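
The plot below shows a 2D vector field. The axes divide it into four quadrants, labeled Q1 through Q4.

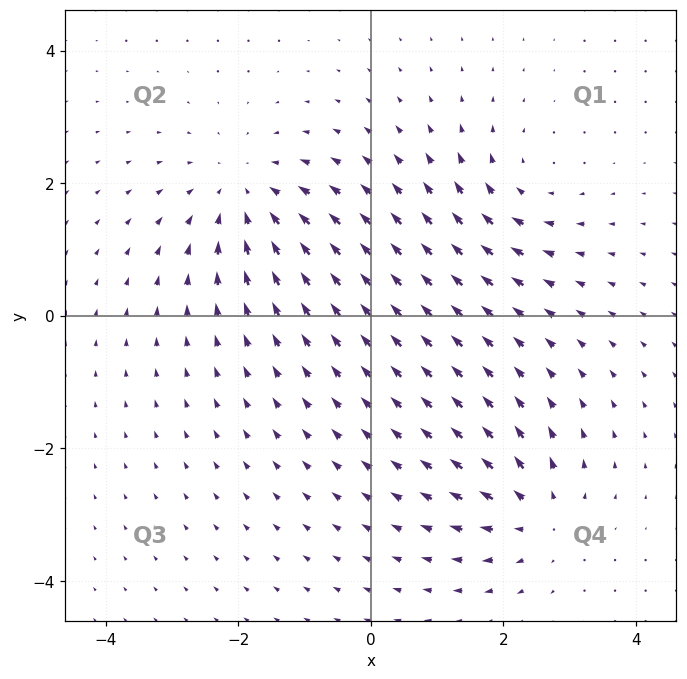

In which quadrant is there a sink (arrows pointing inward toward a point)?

The sink sits at approximately (-1.9, 1.8), which lies in quadrant Q2. The divergence there is about -4, negative as expected for a sink.

Q2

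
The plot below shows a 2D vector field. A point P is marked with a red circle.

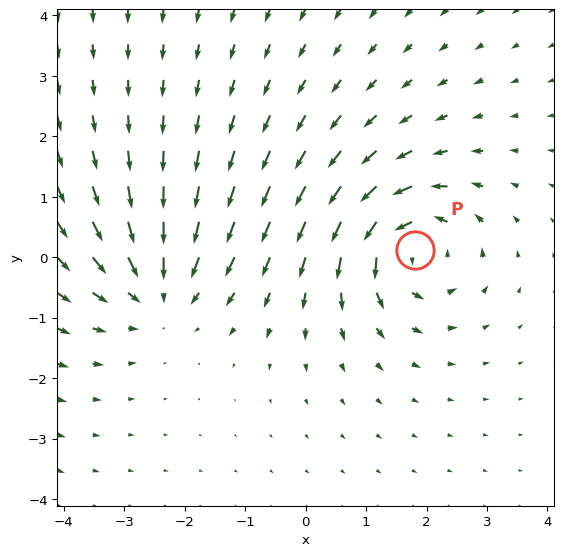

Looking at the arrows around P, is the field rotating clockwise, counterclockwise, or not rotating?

Near P at (1.8, 0.1) the arrows circulate counterclockwise. The curl (z-component) there is about +6; positive curl means counterclockwise rotation.

counterclockwise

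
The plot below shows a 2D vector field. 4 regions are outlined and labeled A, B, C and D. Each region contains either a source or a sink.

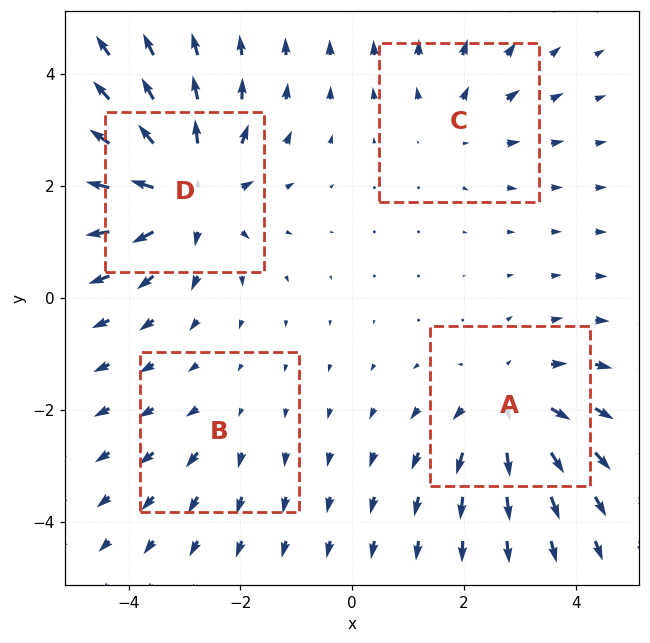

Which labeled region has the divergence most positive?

Divergence at each region's feature centre — A: about +5, B: about +2, C: about +3, D: about +7. Region D is most positive.

D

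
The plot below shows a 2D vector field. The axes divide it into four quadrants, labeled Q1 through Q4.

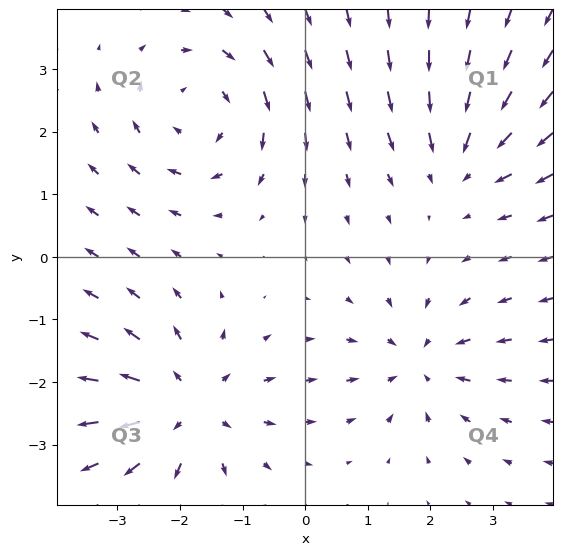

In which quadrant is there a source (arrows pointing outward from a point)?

The source sits at approximately (-1.9, -2.4), which lies in quadrant Q3. The divergence there is about +4, positive as expected for a source.

Q3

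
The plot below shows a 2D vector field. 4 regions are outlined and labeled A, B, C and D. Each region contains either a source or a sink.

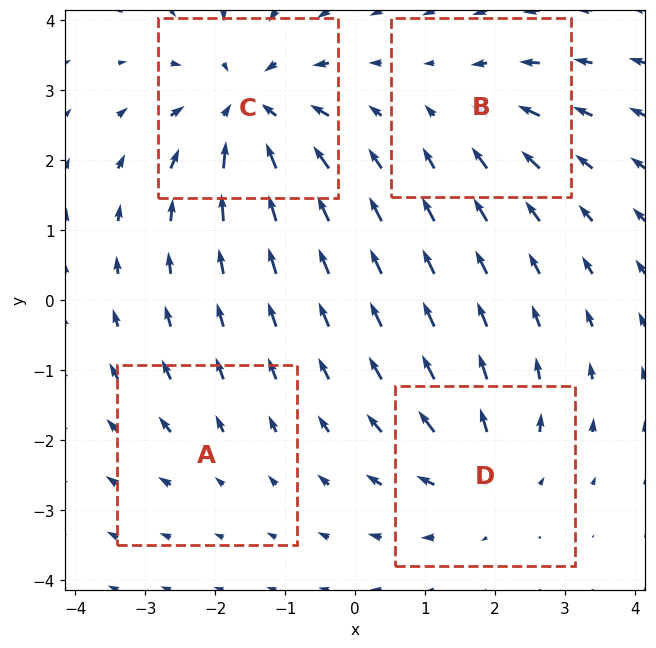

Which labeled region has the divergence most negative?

Divergence at each region's feature centre — A: about +2, B: about -3, C: about -6, D: about +4. Region C is most negative.

C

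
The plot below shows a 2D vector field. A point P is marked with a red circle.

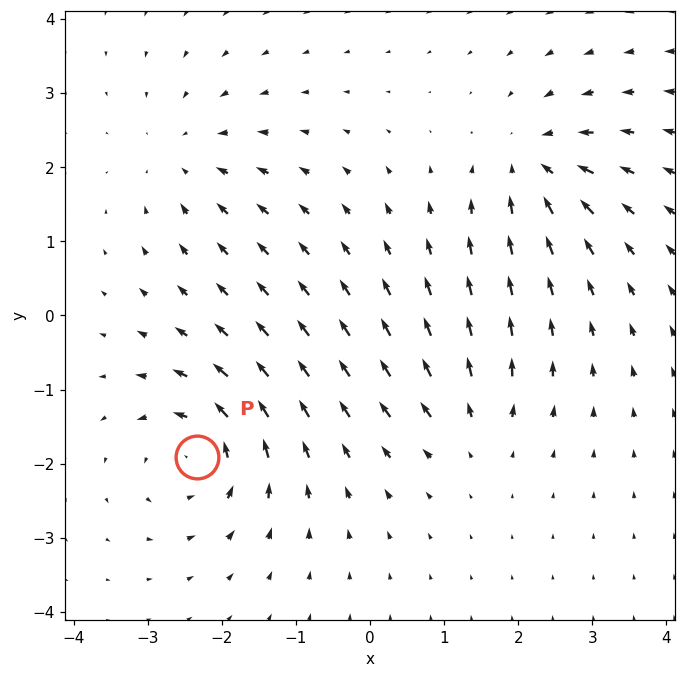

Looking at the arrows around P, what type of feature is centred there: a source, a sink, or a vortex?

vortex

At P (-2.3, -1.9) the arrows circulate counterclockwise. Divergence ≈0, curl about +6 — near-zero divergence with nonzero curl is a vortex.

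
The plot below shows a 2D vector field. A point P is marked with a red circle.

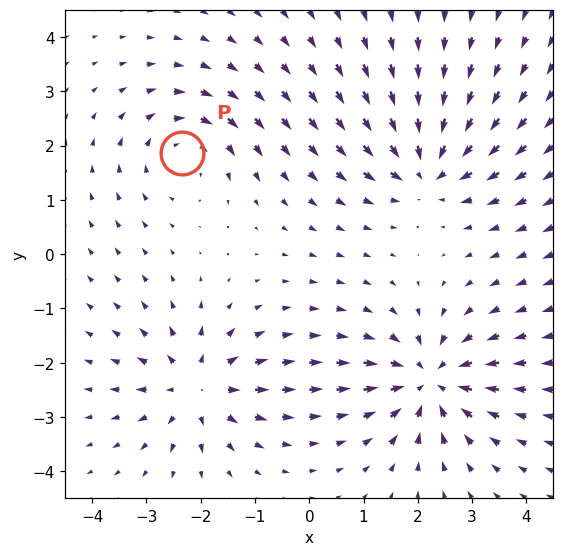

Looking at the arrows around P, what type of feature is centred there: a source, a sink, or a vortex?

vortex

At P (-2.3, 1.9) the arrows circulate clockwise. Divergence ≈0, curl about -4 — near-zero divergence with nonzero curl is a vortex.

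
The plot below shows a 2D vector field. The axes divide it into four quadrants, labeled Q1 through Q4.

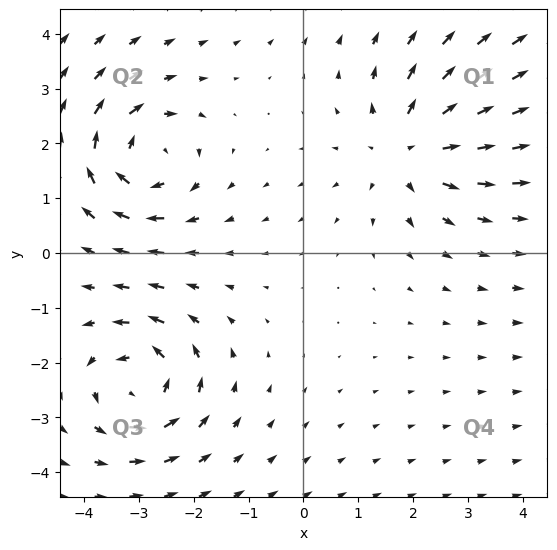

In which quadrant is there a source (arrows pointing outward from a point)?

The source sits at approximately (1.9, 1.9), which lies in quadrant Q1. The divergence there is about +3, positive as expected for a source.

Q1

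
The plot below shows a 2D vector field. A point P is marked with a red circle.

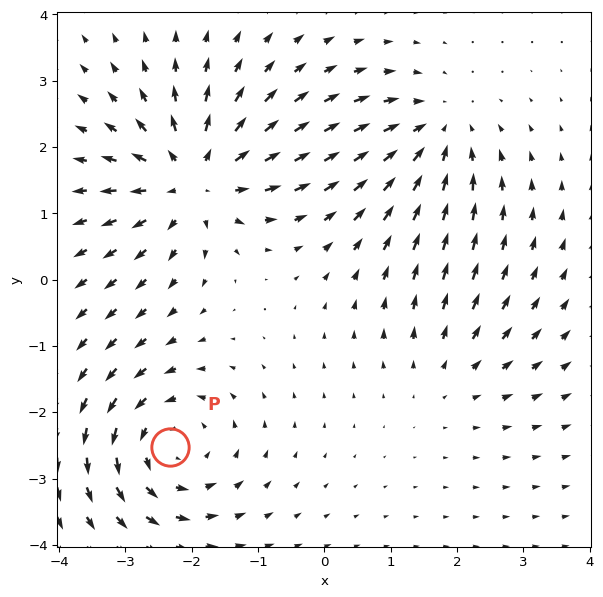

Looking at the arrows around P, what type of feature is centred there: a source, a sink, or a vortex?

At P (-2.3, -2.5) the arrows circulate counterclockwise. Divergence ≈0, curl about +4 — near-zero divergence with nonzero curl is a vortex.

vortex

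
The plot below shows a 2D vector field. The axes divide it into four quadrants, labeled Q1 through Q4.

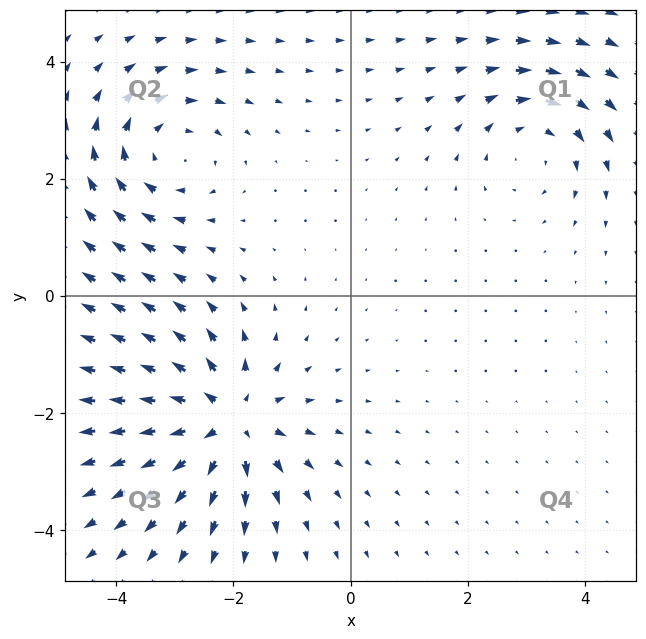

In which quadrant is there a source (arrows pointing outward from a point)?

Q3

The source sits at approximately (-2.1, -2.1), which lies in quadrant Q3. The divergence there is about +5, positive as expected for a source.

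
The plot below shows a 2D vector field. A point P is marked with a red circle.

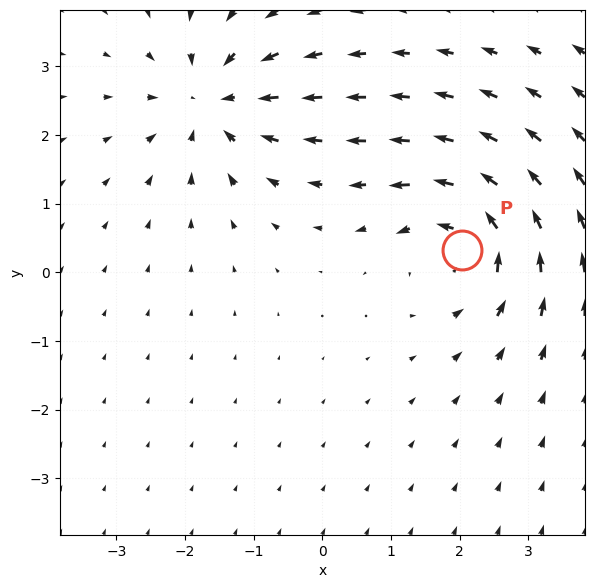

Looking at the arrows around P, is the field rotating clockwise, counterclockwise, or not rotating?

counterclockwise

Near P at (2.0, 0.3) the arrows circulate counterclockwise. The curl (z-component) there is about +5; positive curl means counterclockwise rotation.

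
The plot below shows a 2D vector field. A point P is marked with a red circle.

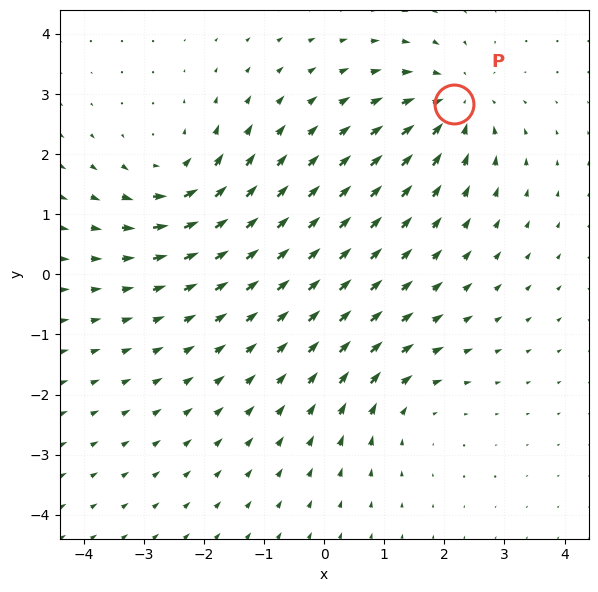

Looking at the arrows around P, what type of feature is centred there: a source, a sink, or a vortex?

At P (2.2, 2.8) the arrows converge inward. Divergence about -4, curl ≈0 — negative divergence with near-zero curl is a sink.

sink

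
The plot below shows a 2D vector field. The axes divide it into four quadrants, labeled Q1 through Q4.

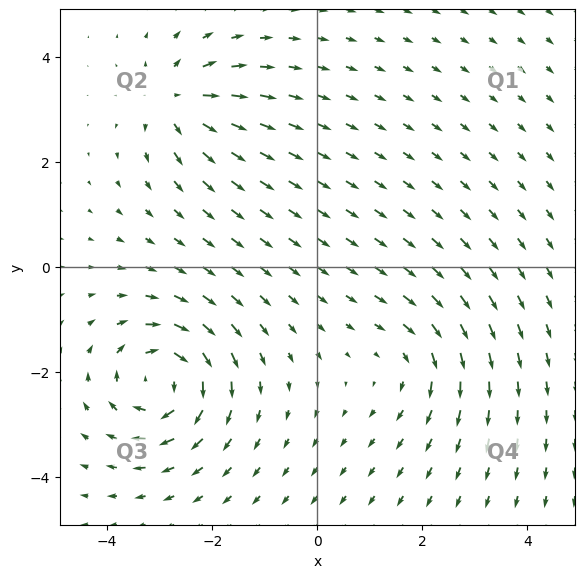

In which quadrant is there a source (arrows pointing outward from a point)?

The source sits at approximately (-2.7, 3.2), which lies in quadrant Q2. The divergence there is about +4, positive as expected for a source.

Q2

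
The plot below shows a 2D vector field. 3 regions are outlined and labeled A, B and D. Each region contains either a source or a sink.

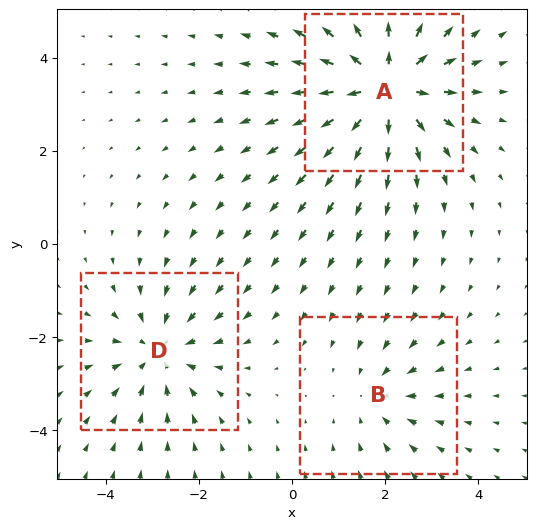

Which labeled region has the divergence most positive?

A

Divergence at each region's feature centre — A: about +4, B: about -2, D: about -3. Region A is most positive.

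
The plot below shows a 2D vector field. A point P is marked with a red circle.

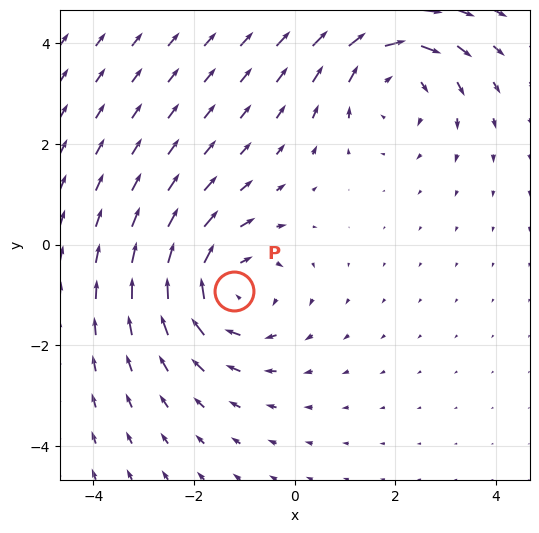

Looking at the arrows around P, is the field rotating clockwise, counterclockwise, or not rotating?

clockwise

Near P at (-1.2, -0.9) the arrows circulate clockwise. The curl (z-component) there is about -2; negative curl means clockwise rotation.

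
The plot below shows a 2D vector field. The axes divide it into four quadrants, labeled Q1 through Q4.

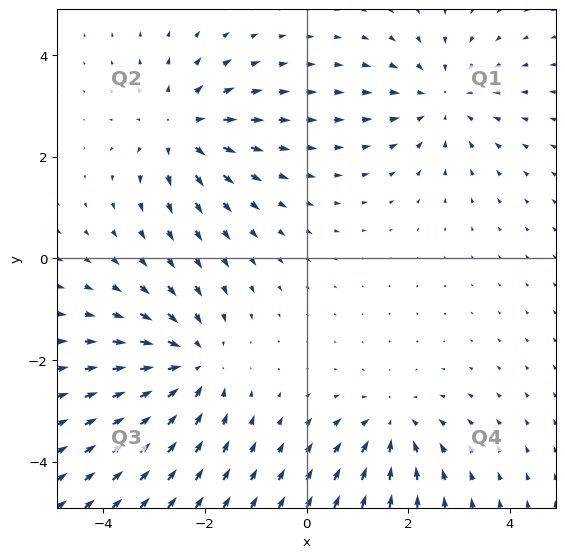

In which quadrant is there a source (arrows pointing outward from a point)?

Q2

The source sits at approximately (-2.5, 2.6), which lies in quadrant Q2. The divergence there is about +4, positive as expected for a source.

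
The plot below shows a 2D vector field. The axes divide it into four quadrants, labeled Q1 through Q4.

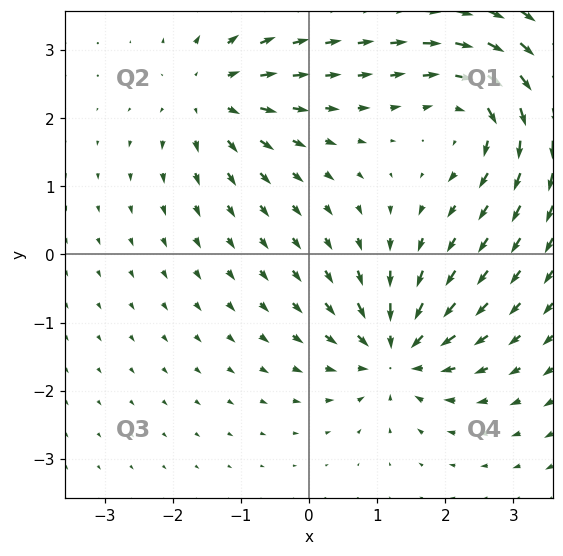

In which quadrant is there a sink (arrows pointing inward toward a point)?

The sink sits at approximately (1.3, -1.4), which lies in quadrant Q4. The divergence there is about -7, negative as expected for a sink.

Q4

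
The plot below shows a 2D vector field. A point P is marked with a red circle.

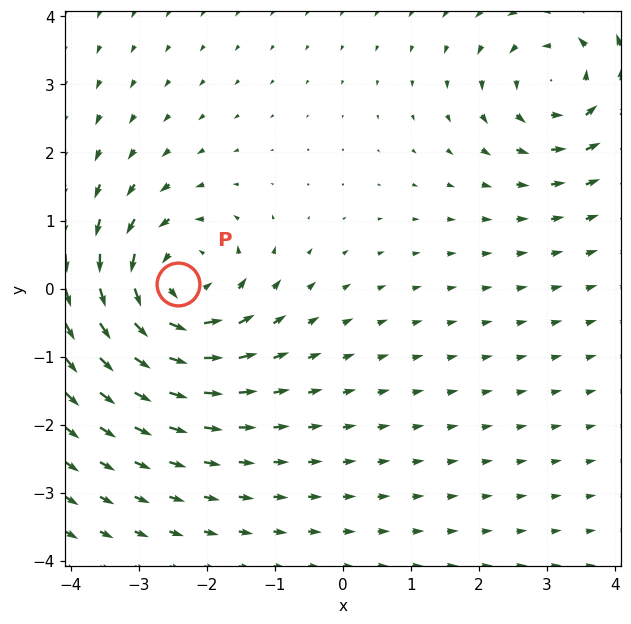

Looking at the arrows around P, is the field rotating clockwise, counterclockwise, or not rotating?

counterclockwise

Near P at (-2.4, 0.1) the arrows circulate counterclockwise. The curl (z-component) there is about +5; positive curl means counterclockwise rotation.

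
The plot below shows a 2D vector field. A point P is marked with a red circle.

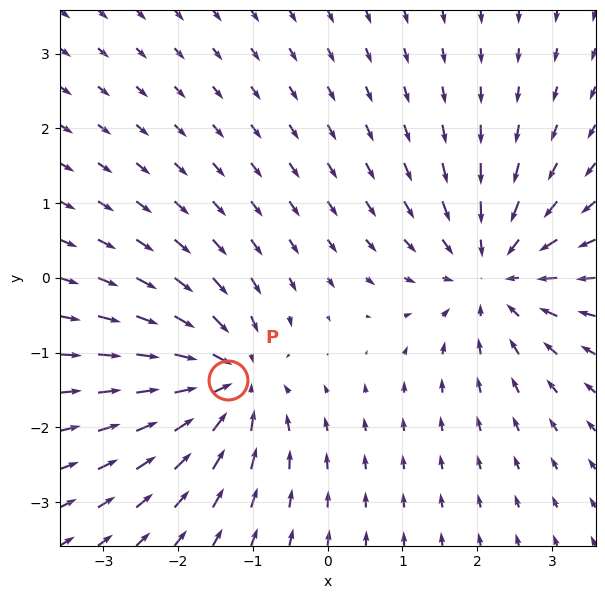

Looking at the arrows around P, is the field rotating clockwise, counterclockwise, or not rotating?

Near P at (-1.3, -1.4) the arrows show no circulation. The curl there is ≈0.

not rotating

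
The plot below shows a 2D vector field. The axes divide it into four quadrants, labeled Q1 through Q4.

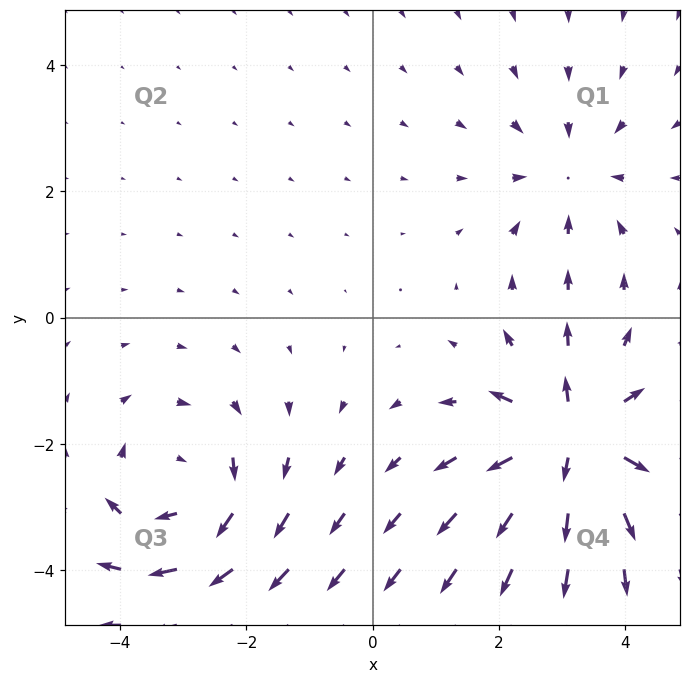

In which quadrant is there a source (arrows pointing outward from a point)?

The source sits at approximately (3.1, -2.0), which lies in quadrant Q4. The divergence there is about +6, positive as expected for a source.

Q4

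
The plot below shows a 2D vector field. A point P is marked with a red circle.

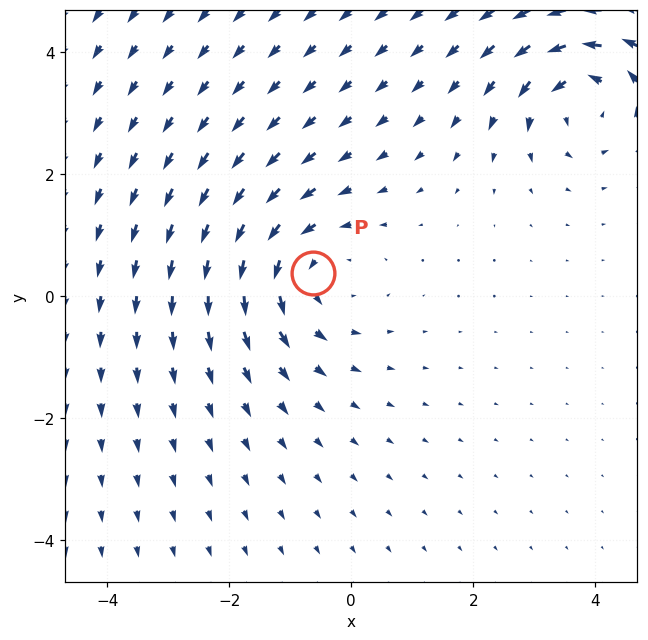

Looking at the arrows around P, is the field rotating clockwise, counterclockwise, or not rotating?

Near P at (-0.6, 0.4) the arrows circulate counterclockwise. The curl (z-component) there is about +4; positive curl means counterclockwise rotation.

counterclockwise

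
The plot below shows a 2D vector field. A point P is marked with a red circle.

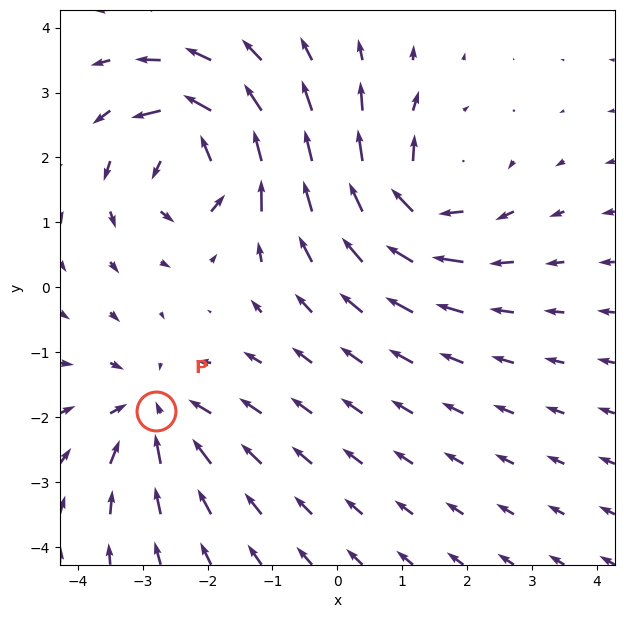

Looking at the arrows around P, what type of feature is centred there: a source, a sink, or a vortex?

sink

At P (-2.8, -1.9) the arrows converge inward. Divergence about -4, curl ≈0 — negative divergence with near-zero curl is a sink.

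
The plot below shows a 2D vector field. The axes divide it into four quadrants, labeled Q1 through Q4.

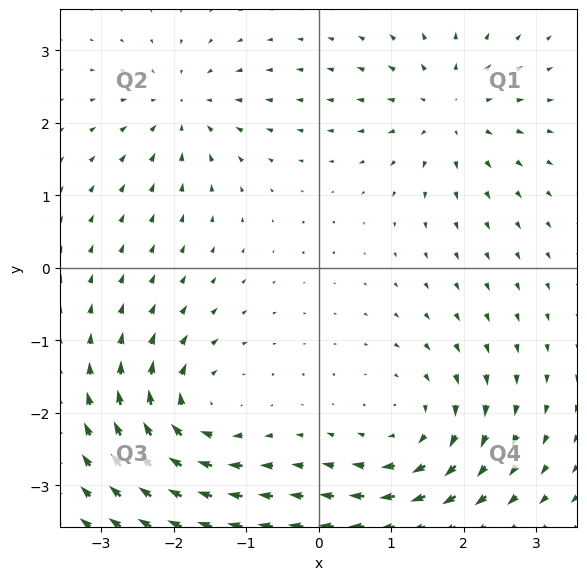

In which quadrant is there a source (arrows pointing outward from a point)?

Q1

The source sits at approximately (1.8, 2.2), which lies in quadrant Q1. The divergence there is about +4, positive as expected for a source.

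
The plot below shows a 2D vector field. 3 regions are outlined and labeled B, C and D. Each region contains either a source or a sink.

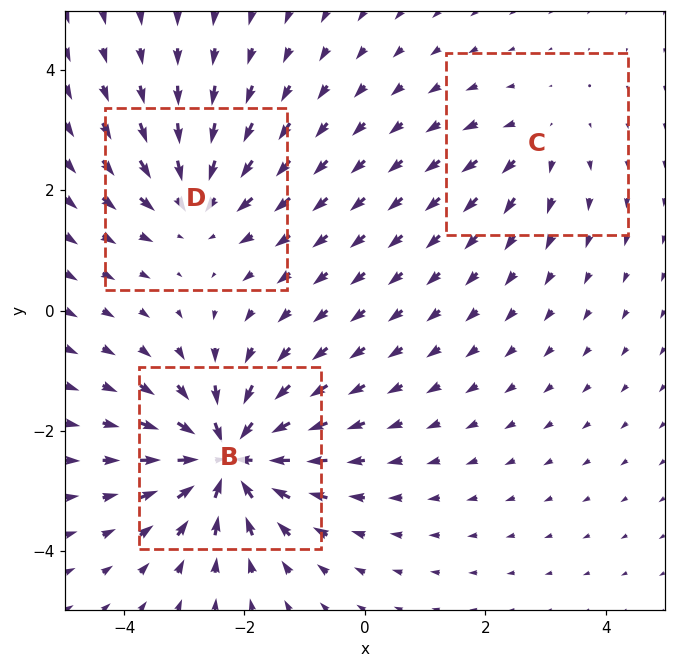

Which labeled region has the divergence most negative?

B

Divergence at each region's feature centre — B: about -6, C: about +2, D: about -4. Region B is most negative.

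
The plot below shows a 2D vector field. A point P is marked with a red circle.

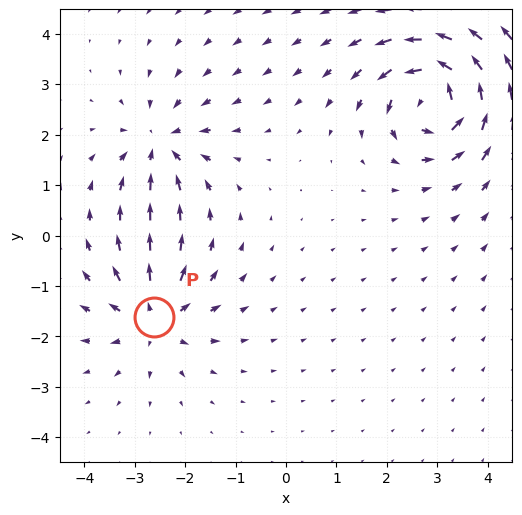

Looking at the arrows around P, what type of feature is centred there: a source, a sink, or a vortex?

source

At P (-2.6, -1.6) the arrows spread outward. Divergence about +4, curl ≈0 — positive divergence with near-zero curl is a source.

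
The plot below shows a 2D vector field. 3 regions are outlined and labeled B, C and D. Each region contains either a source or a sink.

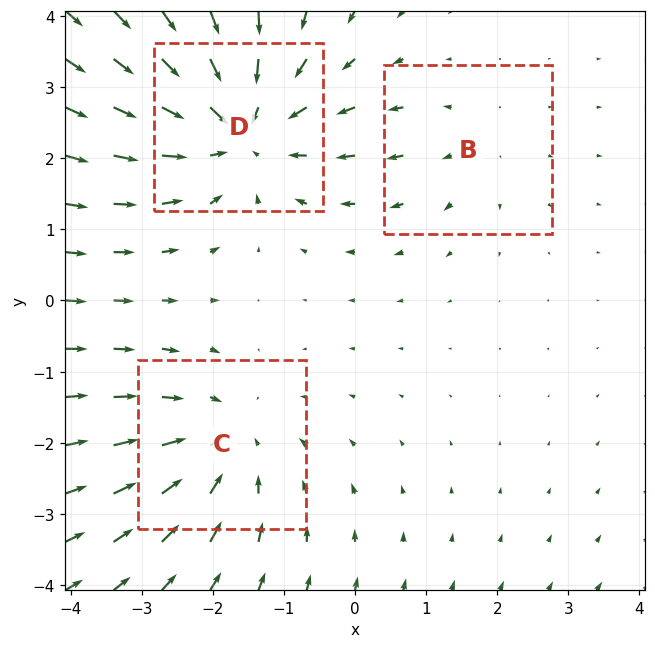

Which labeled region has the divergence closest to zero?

Divergence at each region's feature centre — B: about +2, C: about -3, D: about -4. Region B is closest to zero.

B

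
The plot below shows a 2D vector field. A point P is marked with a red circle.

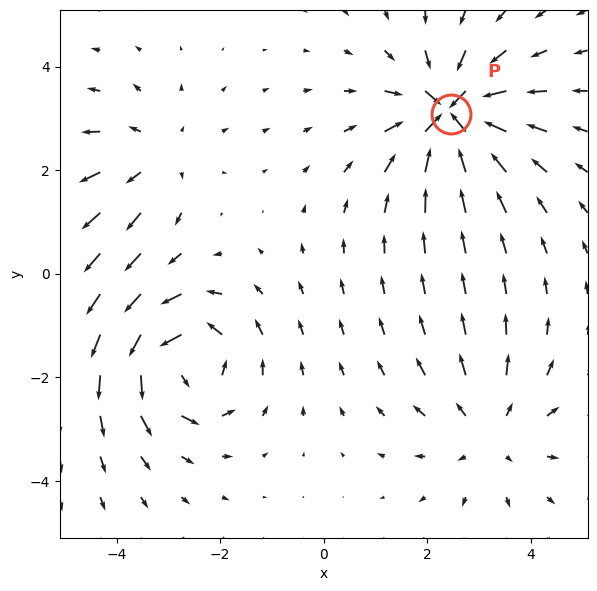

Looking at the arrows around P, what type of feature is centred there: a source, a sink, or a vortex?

sink

At P (2.5, 3.1) the arrows converge inward. Divergence about -7, curl ≈0 — negative divergence with near-zero curl is a sink.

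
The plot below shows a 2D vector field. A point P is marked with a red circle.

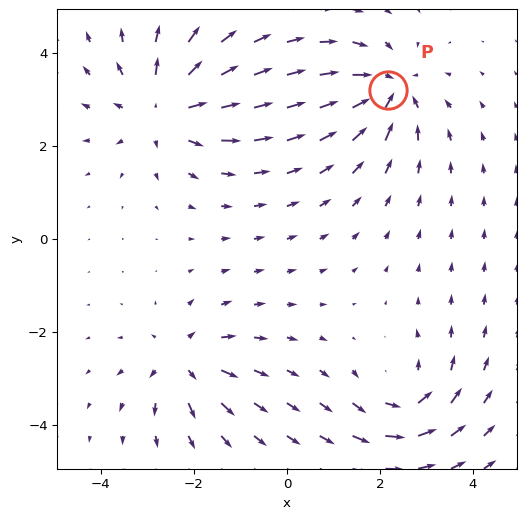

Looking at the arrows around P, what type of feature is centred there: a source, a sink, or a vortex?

At P (2.2, 3.2) the arrows converge inward. Divergence about -5, curl ≈0 — negative divergence with near-zero curl is a sink.

sink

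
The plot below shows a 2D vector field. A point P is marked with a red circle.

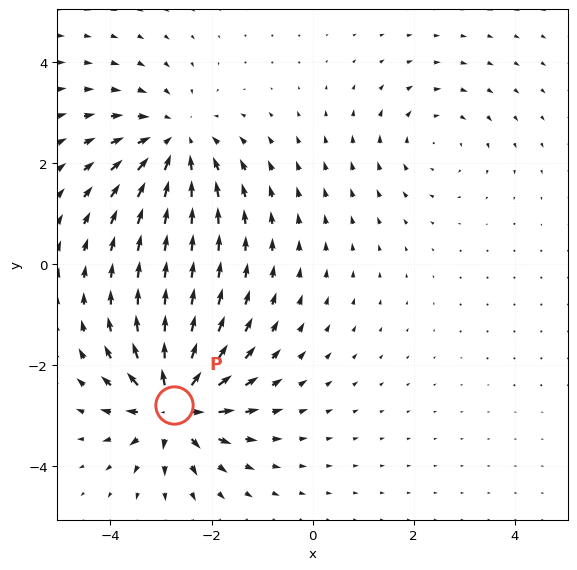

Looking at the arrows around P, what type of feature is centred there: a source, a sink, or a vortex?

source

At P (-2.8, -2.8) the arrows spread outward. Divergence about +7, curl ≈0 — positive divergence with near-zero curl is a source.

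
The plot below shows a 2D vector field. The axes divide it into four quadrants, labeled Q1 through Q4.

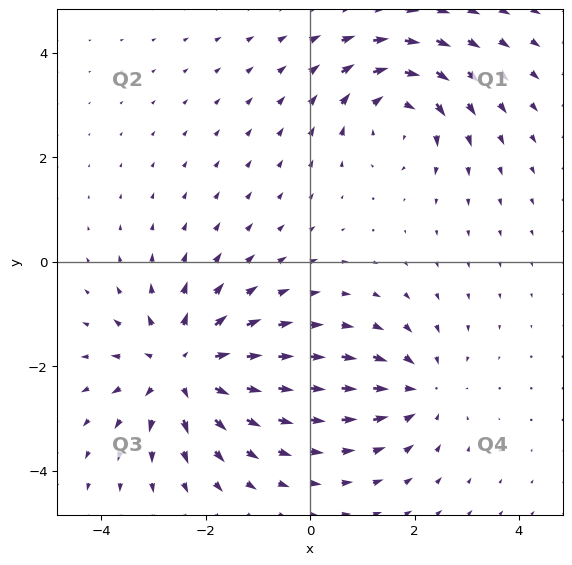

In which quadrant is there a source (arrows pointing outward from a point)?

Q3

The source sits at approximately (-2.4, -2.0), which lies in quadrant Q3. The divergence there is about +4, positive as expected for a source.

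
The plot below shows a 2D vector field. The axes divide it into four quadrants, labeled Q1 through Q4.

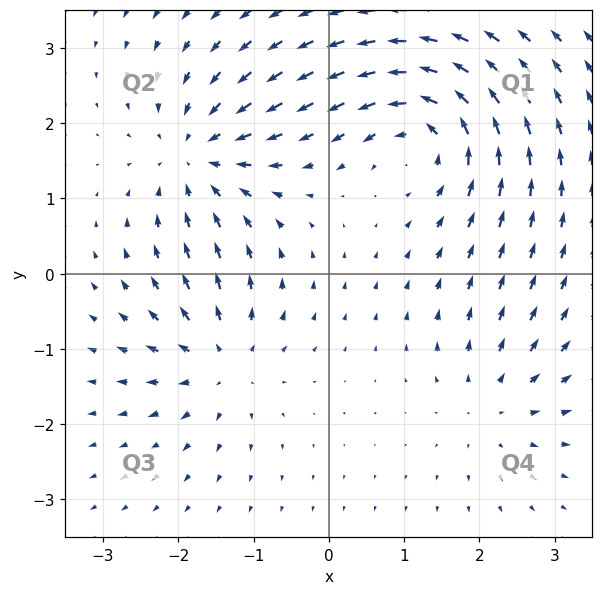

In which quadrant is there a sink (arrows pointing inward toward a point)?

The sink sits at approximately (-1.7, 1.6), which lies in quadrant Q2. The divergence there is about -5, negative as expected for a sink.

Q2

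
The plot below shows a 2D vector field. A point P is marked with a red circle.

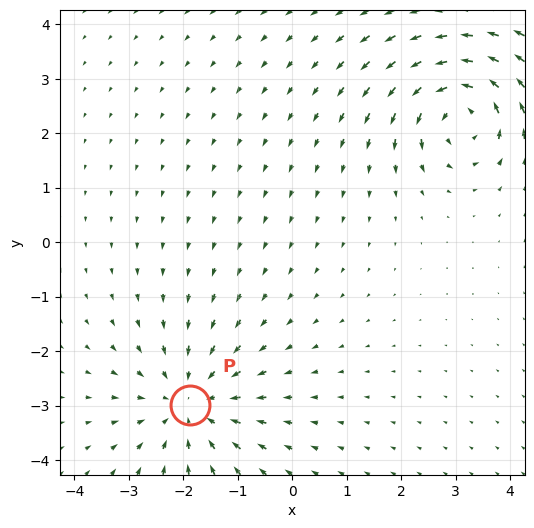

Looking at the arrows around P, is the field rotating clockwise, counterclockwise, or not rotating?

Near P at (-1.9, -3.0) the arrows show no circulation. The curl there is ≈0.

not rotating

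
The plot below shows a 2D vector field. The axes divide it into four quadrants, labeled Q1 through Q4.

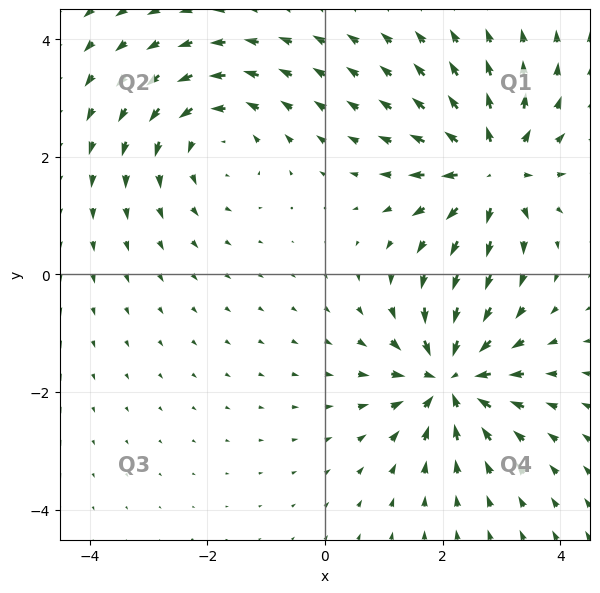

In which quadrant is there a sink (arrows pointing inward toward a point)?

The sink sits at approximately (2.1, -1.8), which lies in quadrant Q4. The divergence there is about -7, negative as expected for a sink.

Q4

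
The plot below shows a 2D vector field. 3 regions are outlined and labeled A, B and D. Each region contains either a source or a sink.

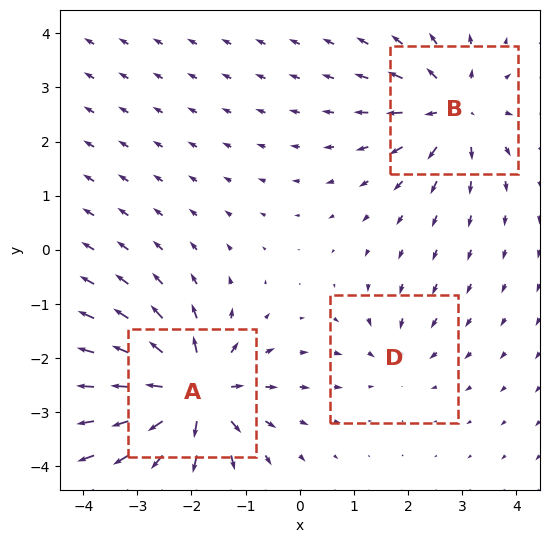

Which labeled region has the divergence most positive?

Divergence at each region's feature centre — A: about +6, B: about +4, D: about -2. Region A is most positive.

A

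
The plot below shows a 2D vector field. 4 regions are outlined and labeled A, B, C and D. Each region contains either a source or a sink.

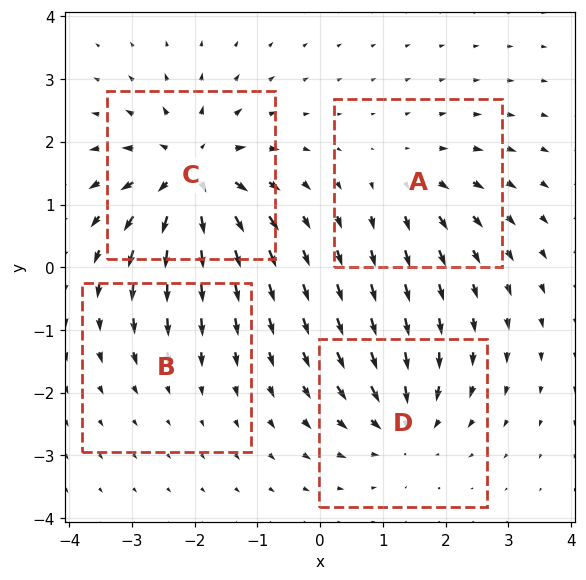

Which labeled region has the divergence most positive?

C

Divergence at each region's feature centre — A: about +4, B: about -2, C: about +8, D: about -6. Region C is most positive.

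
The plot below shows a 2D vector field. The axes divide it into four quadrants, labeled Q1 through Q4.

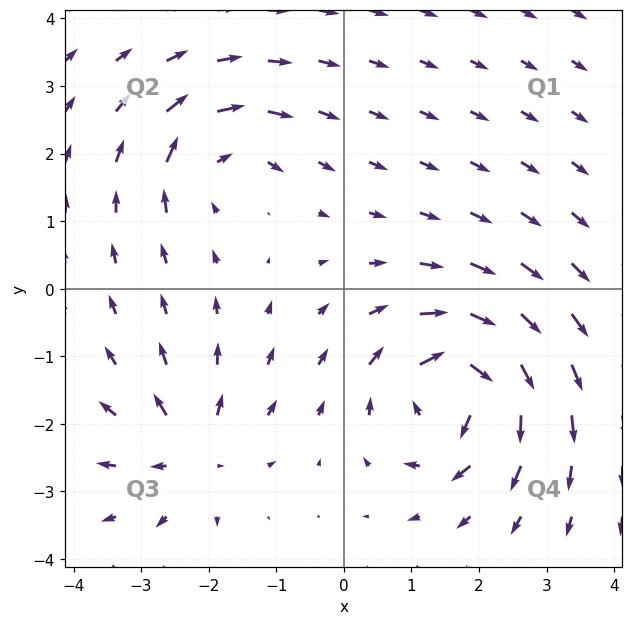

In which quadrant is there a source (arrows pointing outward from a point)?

The source sits at approximately (-2.3, -2.4), which lies in quadrant Q3. The divergence there is about +4, positive as expected for a source.

Q3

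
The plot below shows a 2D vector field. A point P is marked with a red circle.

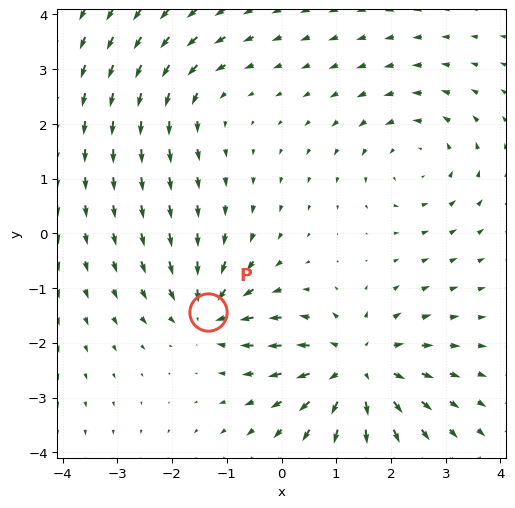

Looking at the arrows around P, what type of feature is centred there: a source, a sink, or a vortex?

sink

At P (-1.3, -1.4) the arrows converge inward. Divergence about -5, curl ≈0 — negative divergence with near-zero curl is a sink.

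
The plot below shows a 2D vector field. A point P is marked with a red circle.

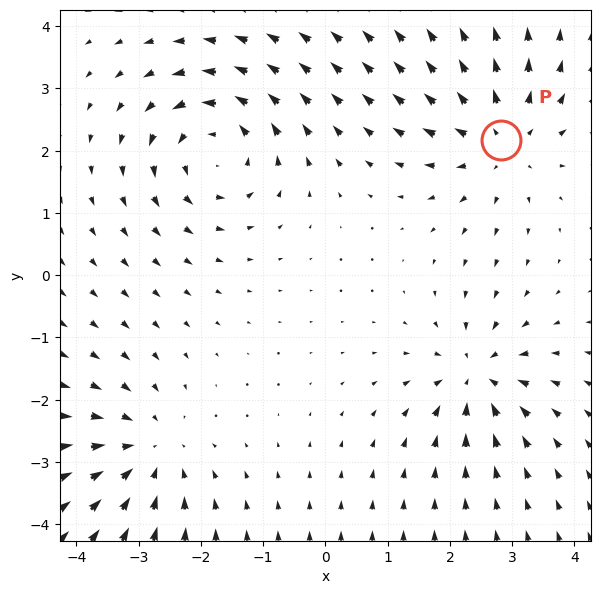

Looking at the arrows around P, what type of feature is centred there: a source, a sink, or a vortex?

At P (2.8, 2.2) the arrows spread outward. Divergence about +4, curl ≈0 — positive divergence with near-zero curl is a source.

source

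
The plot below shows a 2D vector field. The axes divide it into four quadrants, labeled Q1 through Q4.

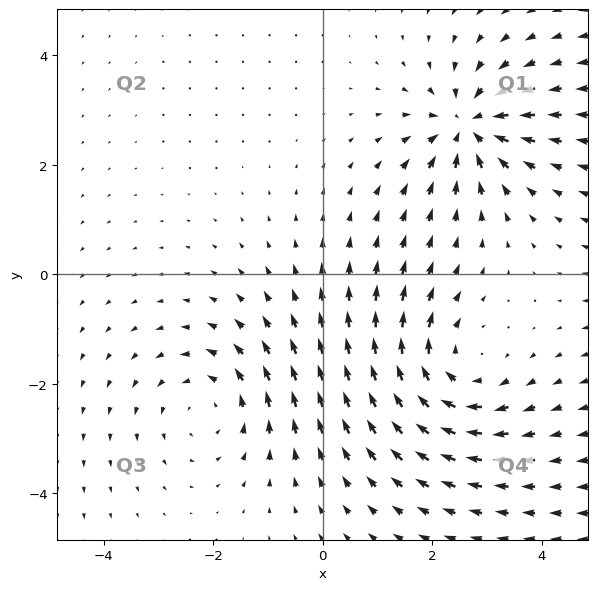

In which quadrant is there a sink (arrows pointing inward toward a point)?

The sink sits at approximately (2.7, 2.7), which lies in quadrant Q1. The divergence there is about -4, negative as expected for a sink.

Q1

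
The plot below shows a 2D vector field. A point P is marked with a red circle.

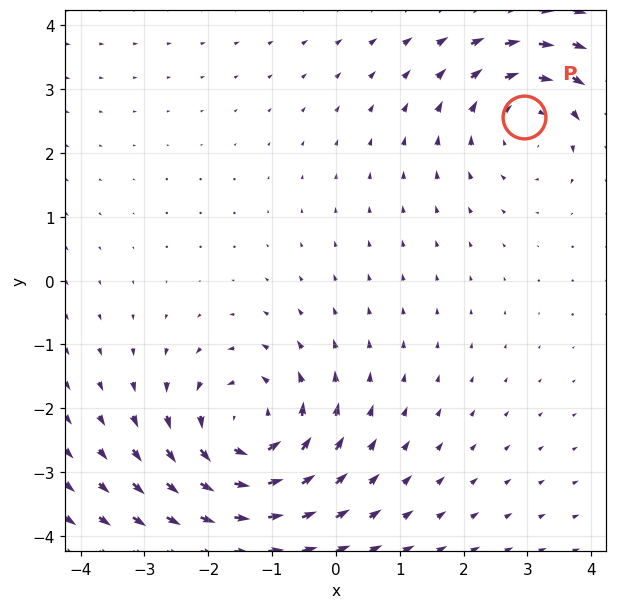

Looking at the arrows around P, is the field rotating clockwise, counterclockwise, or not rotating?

Near P at (2.9, 2.6) the arrows circulate clockwise. The curl (z-component) there is about -3; negative curl means clockwise rotation.

clockwise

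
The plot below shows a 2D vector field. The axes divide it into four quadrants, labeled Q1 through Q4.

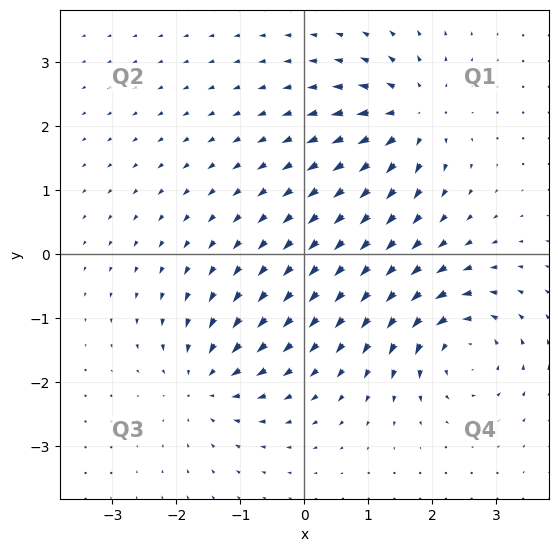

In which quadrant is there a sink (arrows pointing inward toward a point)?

Q3

The sink sits at approximately (-1.5, -2.0), which lies in quadrant Q3. The divergence there is about -4, negative as expected for a sink.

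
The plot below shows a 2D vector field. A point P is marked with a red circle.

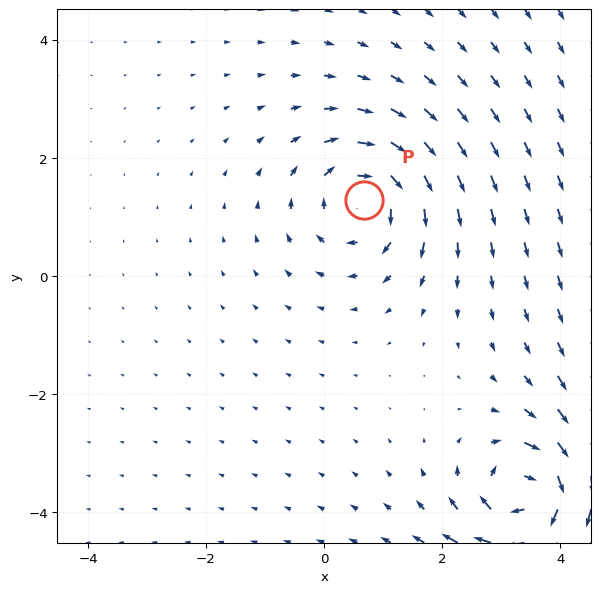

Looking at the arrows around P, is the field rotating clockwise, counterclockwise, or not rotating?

Near P at (0.7, 1.3) the arrows circulate clockwise. The curl (z-component) there is about -4; negative curl means clockwise rotation.

clockwise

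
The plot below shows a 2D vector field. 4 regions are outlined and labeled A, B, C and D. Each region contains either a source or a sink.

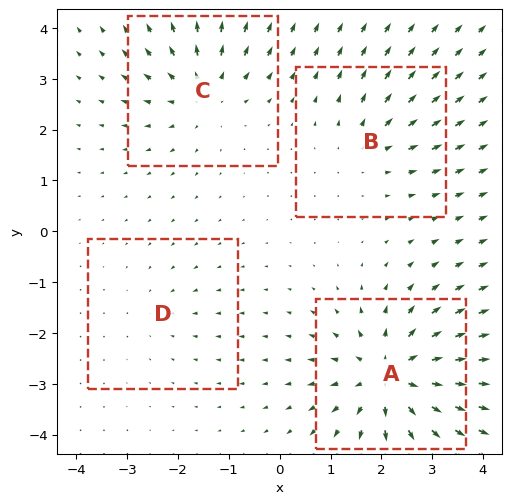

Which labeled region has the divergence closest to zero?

Divergence at each region's feature centre — A: about +8, B: about +4, C: about +5, D: about -2. Region D is closest to zero.

D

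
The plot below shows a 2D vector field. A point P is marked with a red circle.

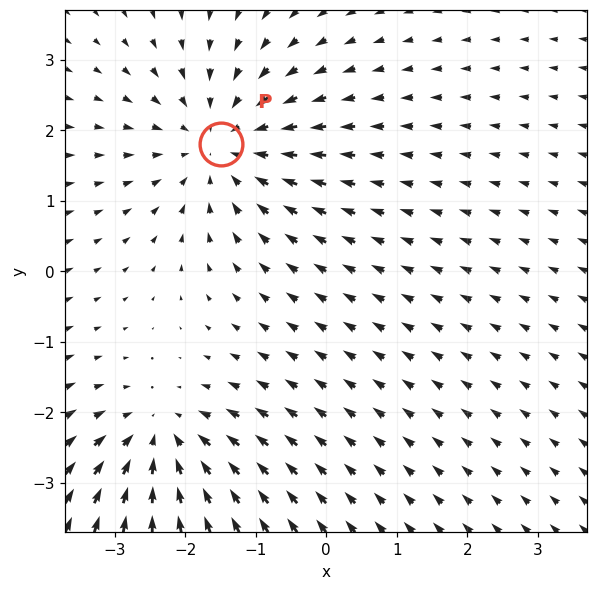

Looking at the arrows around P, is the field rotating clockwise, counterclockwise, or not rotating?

not rotating

Near P at (-1.5, 1.8) the arrows show no circulation. The curl there is ≈0.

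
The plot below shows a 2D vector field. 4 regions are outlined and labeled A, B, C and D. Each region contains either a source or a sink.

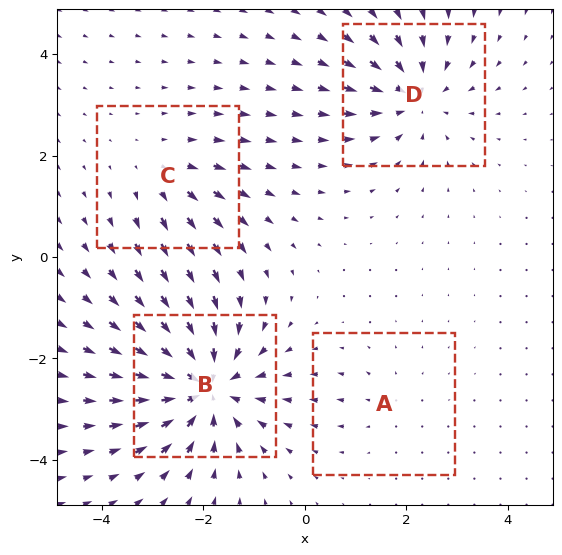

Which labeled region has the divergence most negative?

B

Divergence at each region's feature centre — A: about +2, B: about -7, C: about +3, D: about -5. Region B is most negative.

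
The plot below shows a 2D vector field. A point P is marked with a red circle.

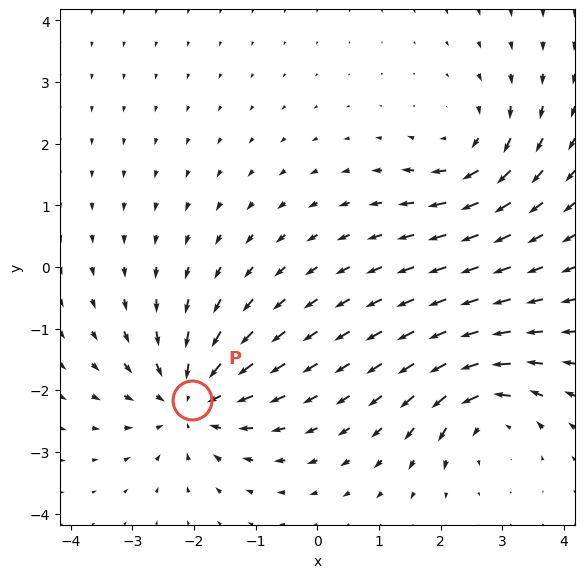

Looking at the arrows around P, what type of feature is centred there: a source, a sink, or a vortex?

At P (-2.0, -2.2) the arrows converge inward. Divergence about -5, curl ≈0 — negative divergence with near-zero curl is a sink.

sink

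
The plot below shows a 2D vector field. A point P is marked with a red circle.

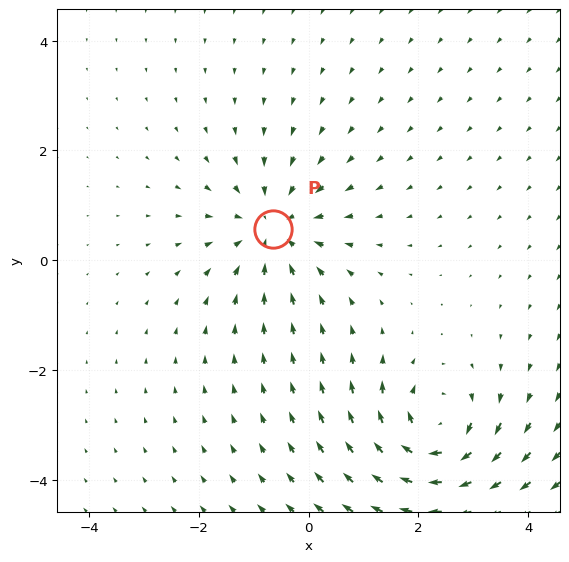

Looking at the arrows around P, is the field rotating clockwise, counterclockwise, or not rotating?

Near P at (-0.7, 0.6) the arrows show no circulation. The curl there is ≈0.

not rotating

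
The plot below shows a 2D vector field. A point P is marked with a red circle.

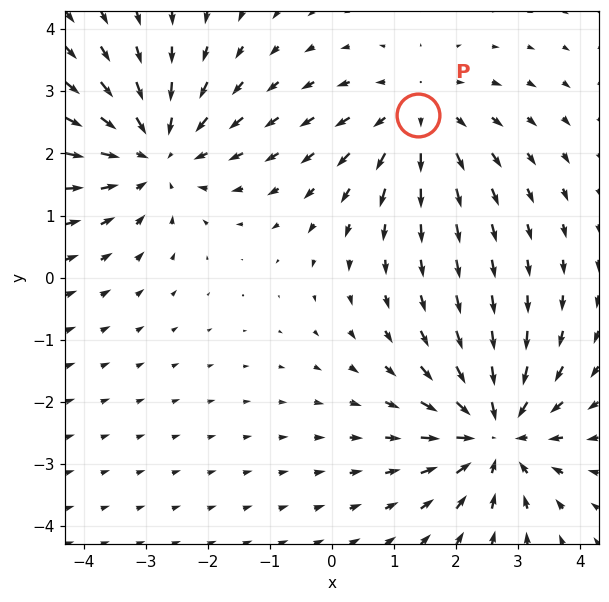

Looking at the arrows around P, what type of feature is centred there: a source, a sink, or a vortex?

At P (1.4, 2.6) the arrows spread outward. Divergence about +3, curl ≈0 — positive divergence with near-zero curl is a source.

source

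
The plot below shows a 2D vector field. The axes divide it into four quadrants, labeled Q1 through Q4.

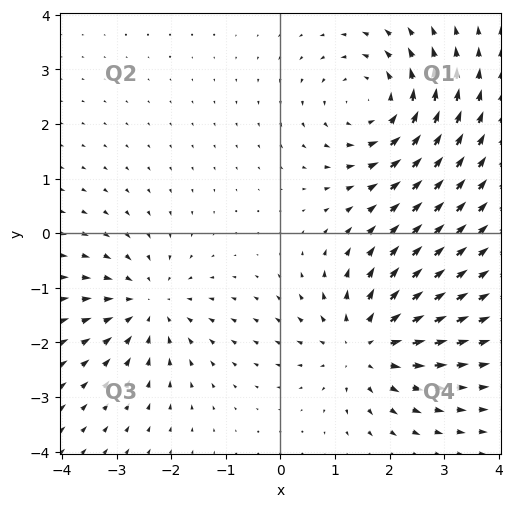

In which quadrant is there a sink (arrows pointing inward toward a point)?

Q3

The sink sits at approximately (-2.4, -1.3), which lies in quadrant Q3. The divergence there is about -4, negative as expected for a sink.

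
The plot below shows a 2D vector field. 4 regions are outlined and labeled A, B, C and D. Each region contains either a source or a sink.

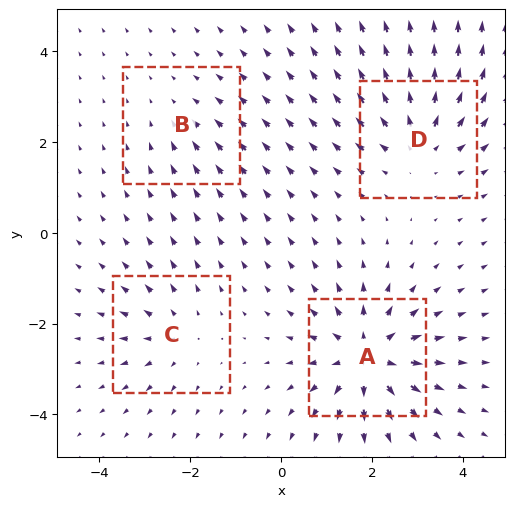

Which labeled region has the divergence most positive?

A

Divergence at each region's feature centre — A: about +7, B: about -2, C: about +3, D: about +5. Region A is most positive.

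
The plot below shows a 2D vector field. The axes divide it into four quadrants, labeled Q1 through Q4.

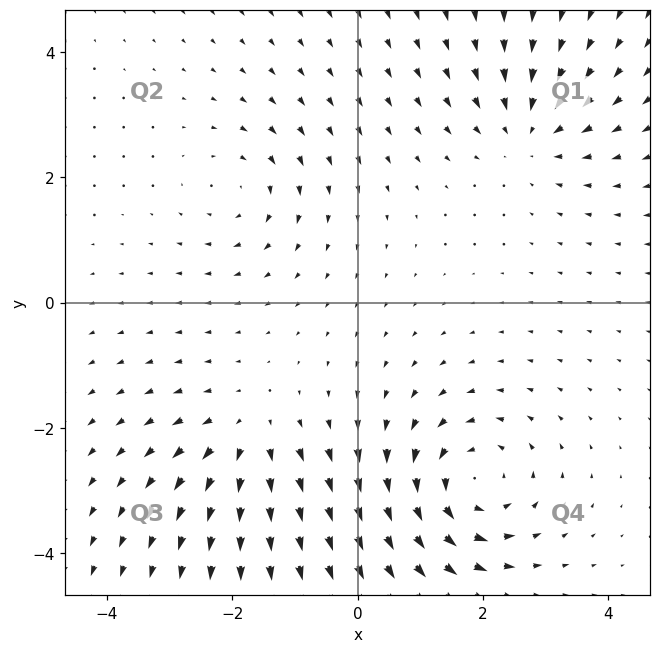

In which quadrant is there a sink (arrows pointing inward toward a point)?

Q1

The sink sits at approximately (2.7, 2.7), which lies in quadrant Q1. The divergence there is about -4, negative as expected for a sink.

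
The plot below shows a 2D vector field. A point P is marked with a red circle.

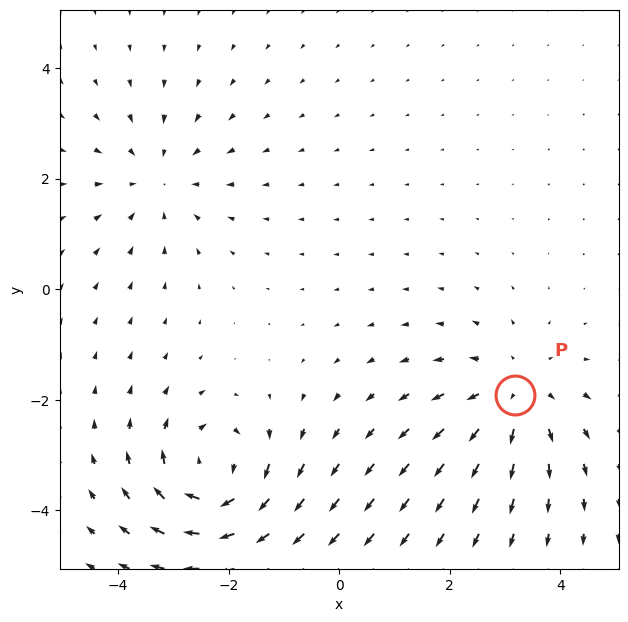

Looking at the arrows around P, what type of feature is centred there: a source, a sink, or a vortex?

At P (3.2, -1.9) the arrows spread outward. Divergence about +3, curl ≈0 — positive divergence with near-zero curl is a source.

source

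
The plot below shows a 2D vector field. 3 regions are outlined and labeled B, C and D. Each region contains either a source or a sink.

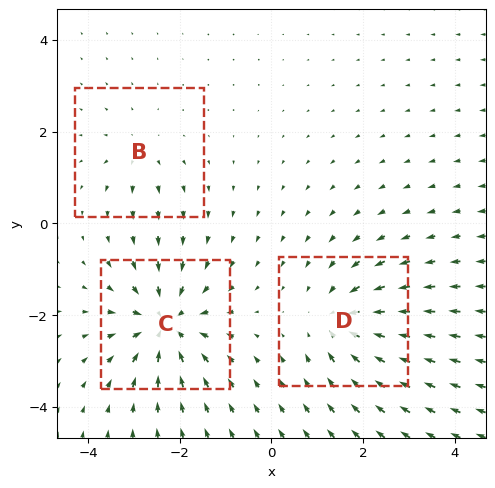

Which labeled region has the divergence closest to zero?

Divergence at each region's feature centre — B: about +2, C: about -5, D: about -4. Region B is closest to zero.

B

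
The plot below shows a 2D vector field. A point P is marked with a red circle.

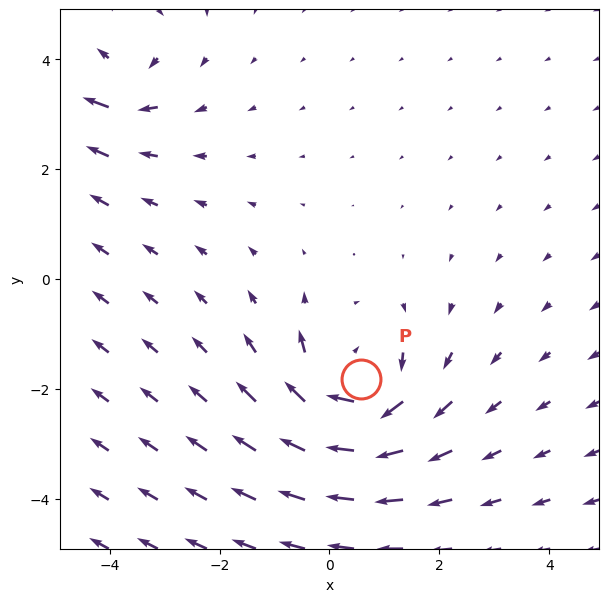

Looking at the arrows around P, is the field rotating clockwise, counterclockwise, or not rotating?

Near P at (0.6, -1.8) the arrows circulate clockwise. The curl (z-component) there is about -5; negative curl means clockwise rotation.

clockwise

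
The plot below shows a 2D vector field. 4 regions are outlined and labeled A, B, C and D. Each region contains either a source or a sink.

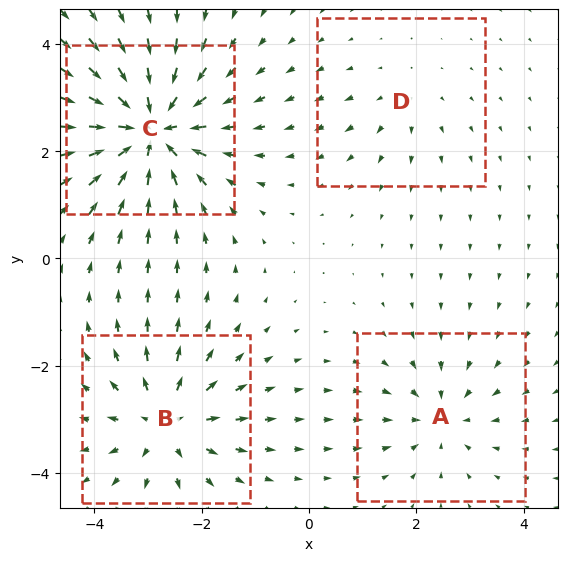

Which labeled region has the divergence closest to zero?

D

Divergence at each region's feature centre — A: about -4, B: about +5, C: about -8, D: about +2. Region D is closest to zero.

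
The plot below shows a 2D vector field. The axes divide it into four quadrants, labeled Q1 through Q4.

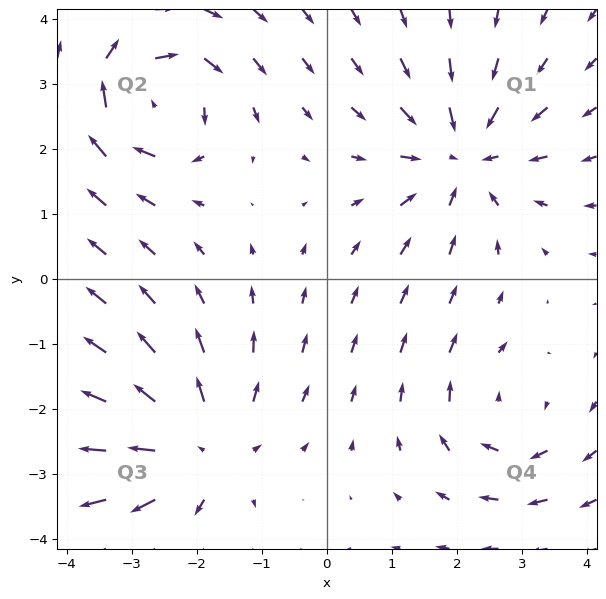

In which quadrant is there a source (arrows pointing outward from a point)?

The source sits at approximately (-2.0, -2.6), which lies in quadrant Q3. The divergence there is about +3, positive as expected for a source.

Q3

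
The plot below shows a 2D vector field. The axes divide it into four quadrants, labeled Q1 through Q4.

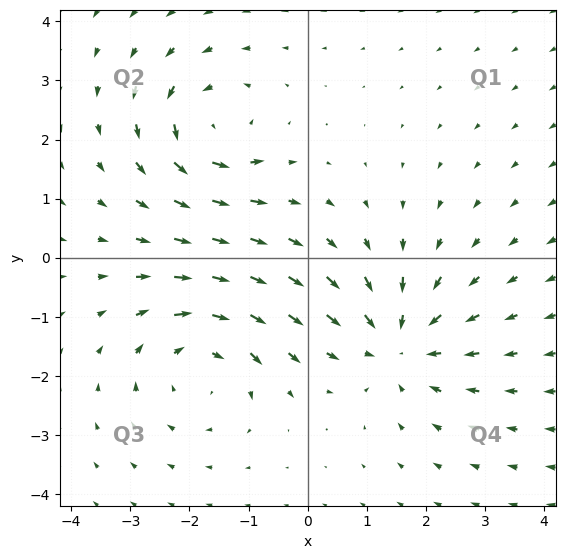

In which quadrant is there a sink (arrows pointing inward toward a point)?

Q4

The sink sits at approximately (1.5, -1.4), which lies in quadrant Q4. The divergence there is about -5, negative as expected for a sink.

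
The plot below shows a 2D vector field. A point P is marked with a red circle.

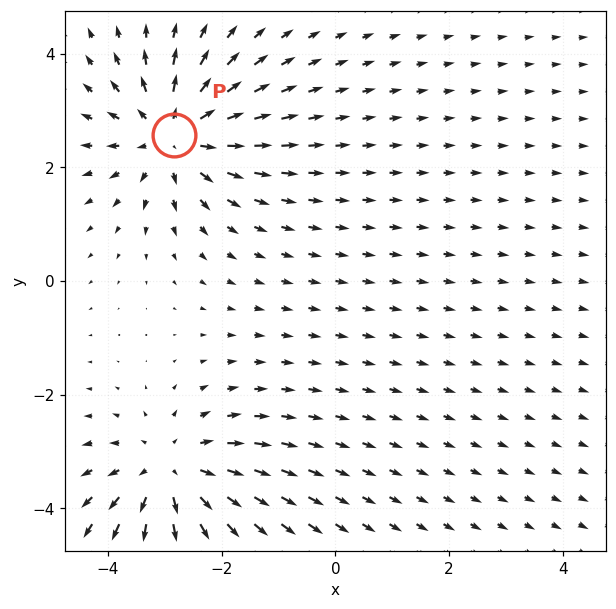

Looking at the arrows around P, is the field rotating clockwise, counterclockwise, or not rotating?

not rotating

Near P at (-2.8, 2.6) the arrows show no circulation. The curl there is ≈0.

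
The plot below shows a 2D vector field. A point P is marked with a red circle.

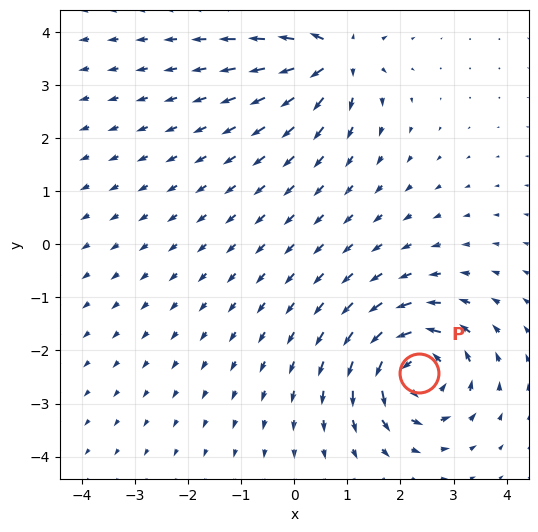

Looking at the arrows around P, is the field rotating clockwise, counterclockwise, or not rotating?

Near P at (2.3, -2.4) the arrows circulate counterclockwise. The curl (z-component) there is about +6; positive curl means counterclockwise rotation.

counterclockwise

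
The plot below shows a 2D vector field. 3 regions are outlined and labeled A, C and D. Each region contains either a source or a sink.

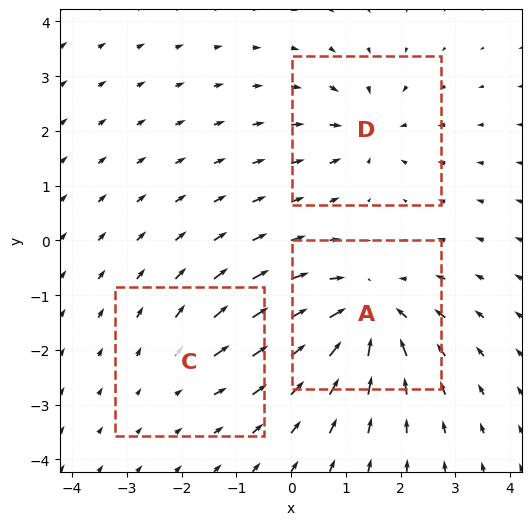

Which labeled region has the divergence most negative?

A

Divergence at each region's feature centre — A: about -6, C: about +2, D: about -4. Region A is most negative.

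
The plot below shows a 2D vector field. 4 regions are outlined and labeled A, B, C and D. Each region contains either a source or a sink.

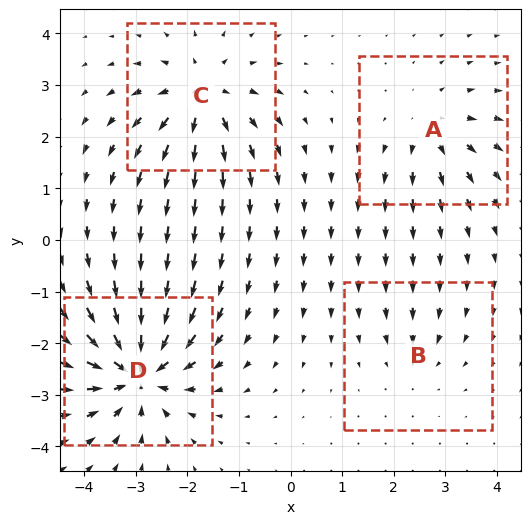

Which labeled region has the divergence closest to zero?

Divergence at each region's feature centre — A: about +4, B: about -3, C: about +6, D: about -9. Region B is closest to zero.

B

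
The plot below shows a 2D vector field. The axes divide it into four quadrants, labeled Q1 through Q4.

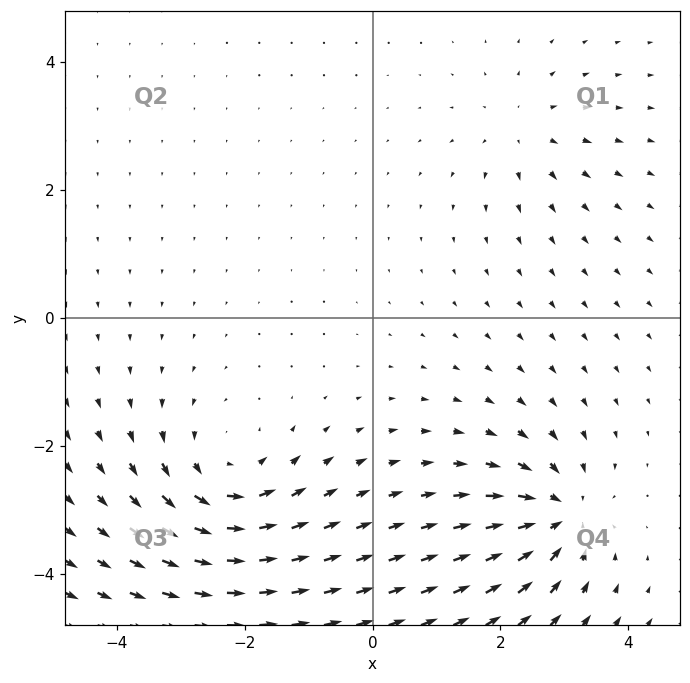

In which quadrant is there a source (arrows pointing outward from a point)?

The source sits at approximately (2.4, 2.9), which lies in quadrant Q1. The divergence there is about +3, positive as expected for a source.

Q1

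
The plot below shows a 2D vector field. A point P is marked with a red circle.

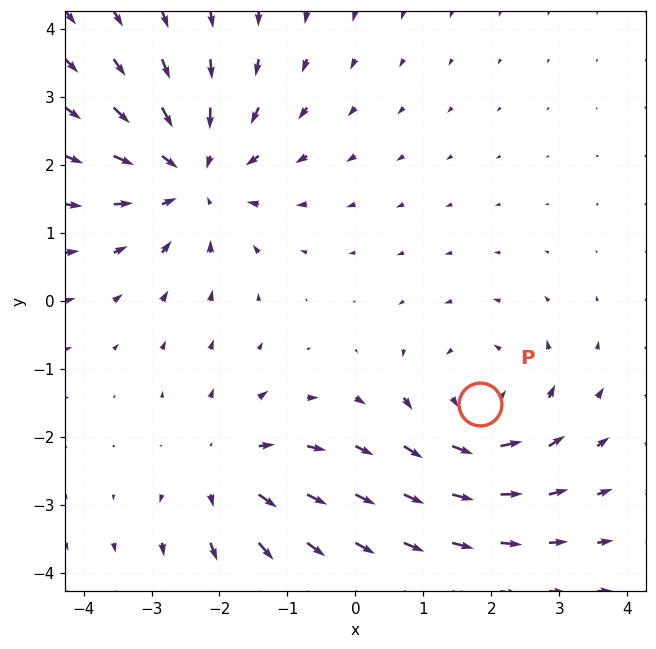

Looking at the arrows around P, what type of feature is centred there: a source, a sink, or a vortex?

At P (1.8, -1.5) the arrows circulate counterclockwise. Divergence ≈0, curl about +3 — near-zero divergence with nonzero curl is a vortex.

vortex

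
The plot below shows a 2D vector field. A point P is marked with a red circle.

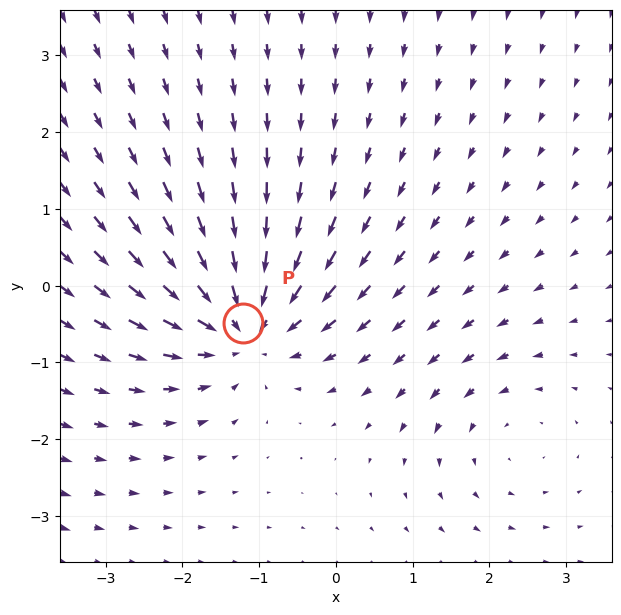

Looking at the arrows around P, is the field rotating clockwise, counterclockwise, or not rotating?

not rotating

Near P at (-1.2, -0.5) the arrows show no circulation. The curl there is ≈0.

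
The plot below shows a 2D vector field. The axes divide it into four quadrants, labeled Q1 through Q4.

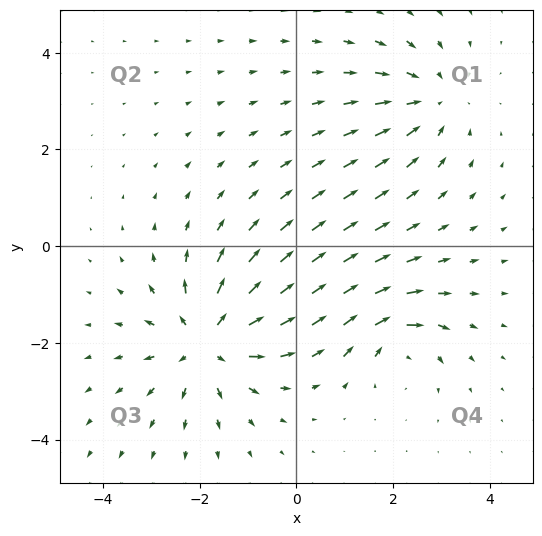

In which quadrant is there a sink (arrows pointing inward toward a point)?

Q1

The sink sits at approximately (2.8, 3.0), which lies in quadrant Q1. The divergence there is about -3, negative as expected for a sink.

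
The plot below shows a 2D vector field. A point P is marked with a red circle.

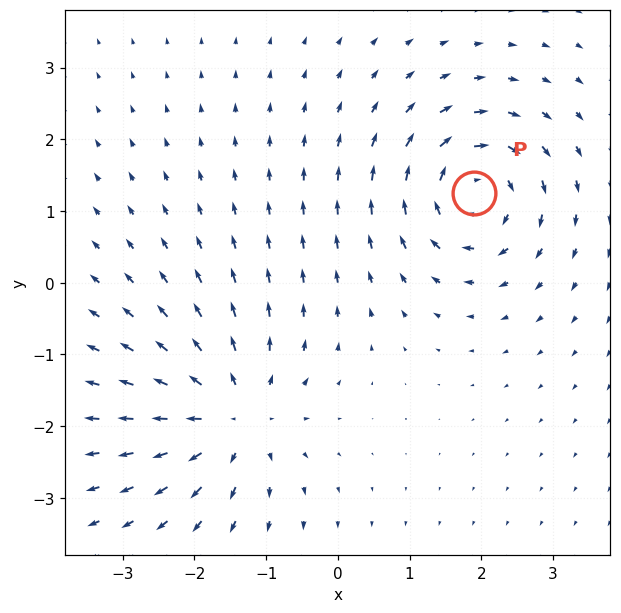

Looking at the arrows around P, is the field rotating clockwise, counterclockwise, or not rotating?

clockwise

Near P at (1.9, 1.2) the arrows circulate clockwise. The curl (z-component) there is about -5; negative curl means clockwise rotation.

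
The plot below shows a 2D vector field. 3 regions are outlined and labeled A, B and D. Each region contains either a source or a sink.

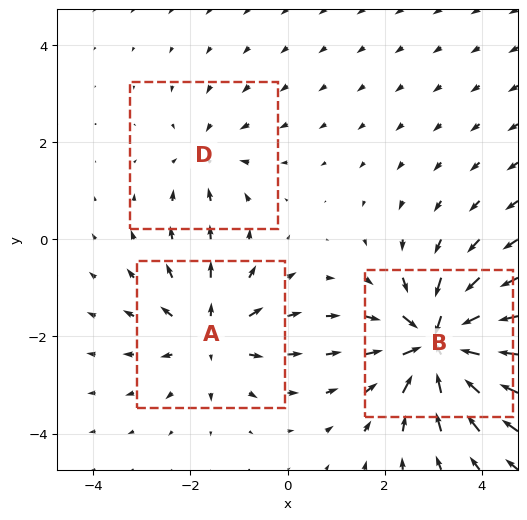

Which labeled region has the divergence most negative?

Divergence at each region's feature centre — A: about +3, B: about -6, D: about -2. Region B is most negative.

B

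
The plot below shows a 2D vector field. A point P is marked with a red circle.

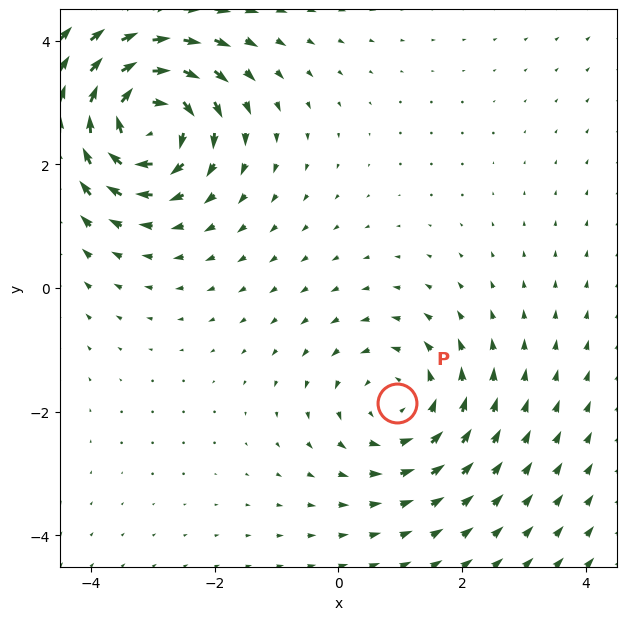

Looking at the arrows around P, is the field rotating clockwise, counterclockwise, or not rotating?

counterclockwise

Near P at (1.0, -1.9) the arrows circulate counterclockwise. The curl (z-component) there is about +3; positive curl means counterclockwise rotation.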